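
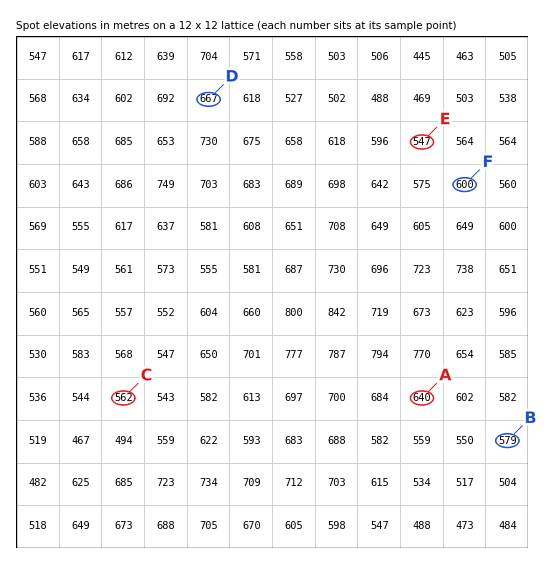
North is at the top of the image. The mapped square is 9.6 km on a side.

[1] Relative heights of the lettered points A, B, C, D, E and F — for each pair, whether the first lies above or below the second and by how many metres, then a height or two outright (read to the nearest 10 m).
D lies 120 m above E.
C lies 110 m below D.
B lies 90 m below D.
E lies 90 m below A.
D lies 70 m above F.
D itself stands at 670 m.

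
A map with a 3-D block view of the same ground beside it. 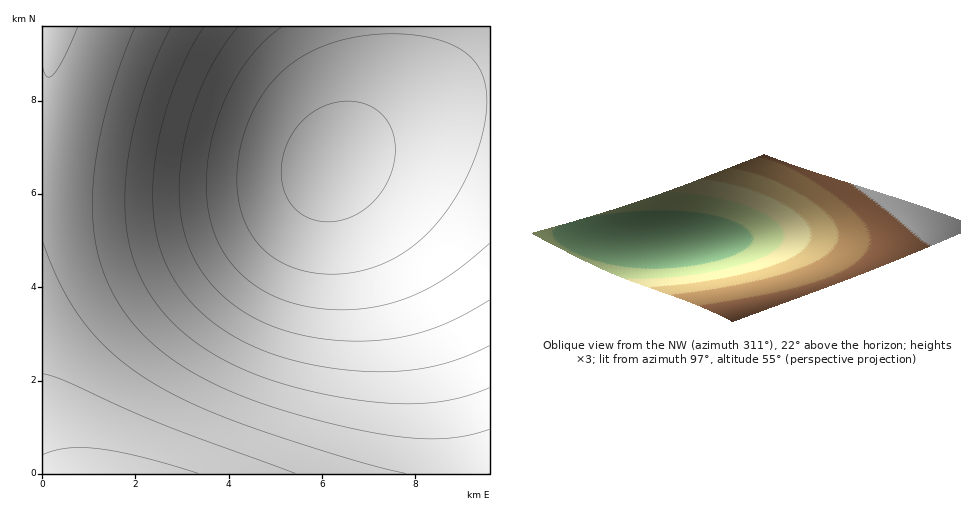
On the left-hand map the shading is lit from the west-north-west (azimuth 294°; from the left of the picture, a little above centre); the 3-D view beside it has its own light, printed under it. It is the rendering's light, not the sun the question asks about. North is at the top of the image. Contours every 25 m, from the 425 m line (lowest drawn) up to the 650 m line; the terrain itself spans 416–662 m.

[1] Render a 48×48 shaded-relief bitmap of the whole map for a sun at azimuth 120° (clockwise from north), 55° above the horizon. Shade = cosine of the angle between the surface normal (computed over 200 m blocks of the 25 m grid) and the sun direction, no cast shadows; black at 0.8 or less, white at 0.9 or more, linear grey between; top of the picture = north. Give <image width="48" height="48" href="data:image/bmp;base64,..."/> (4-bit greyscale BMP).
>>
<image width="48" height="48" href="data:image/bmp;base64,Qk32BAAAAAAAAHYAAAAoAAAAMAAAADAAAAABAAQAAAAAAIAEAAATCwAAEwsAABAAAAAAAAAAAAAAABEREQAiIiIAMzMzAERERABVVVUAZmZmAHd3dwCIiIgAmZmZAKqqqgC7u7sAzMzMAN3d3QDu7u4A////ACIiIiIiIiIiIiIiIiIiIiIiIiIiIiIRESIiIiIiIiIiIiIiIiIiIiIiIiIiIiIRESIiIiIiIiIiIiIiIiIiIiIiIiIiIiERESIiIiIiIiIiIiIiIiIiIiIiIiIiIRERESIiIiIiIiIiIiIiIiIiIiIiIiIiERERESIiIiIiIiIiIiIiIiIiIiIiIiIRERERESIiIiIzMiIiIiIiIiIiIiIiIhERERERESIiMzMzMzMyIiIiIiIiIiIiERERERERESIjMzMzMzMzMiIiIiIiIiIRERERERERESMzMzMzMzMzMyIiIiIiIiERERERERERETMzMzMzMzMzMzIiIiIiIhERERERERERETMzMzMzMzMzMzMiIiIiIhERERERERERETMzMzMzMzMzMzMyIiIiIRERERERERERETMzMzMzMzMzMzMyIiIiIRERERERERERETMzM0REREMzMzMzIiIiIRERERERERERETMzRERERERDMzMzMiIiIhERERERERERETM0REREREREQzMzMiIiIhERERERERERETNERERERERERDMzMyIiIhERERERERERETNEREREREREREMzMyIiIhERERERERERETREREREREREREQzMzIiIiEREREREREREUREREVVVVRERERDMzIiIiEREREREREREURERFVVVVVVREREMzMiIiIREREREREREURERVVVVVVVVEREMzMyIiIREREREREREUREVVVVVVVVVUREQzMyIiIhEREREREREUREVVVVVVVVVVVERDMzIiIhEREREREREURFVVVVVVVVVVVERDMzIiIiEREREREREURFVVVWZmZVVVVUREMzMiIiIREREREREURFVVVmZmZmVVVVREQzMyIiIhEREREREURFVVVmZmZmZlVVVEQzMyIiIhEREREREURFVVZmZmZmZmVVVERDMzIiIiEREREREURFVVZmZmZmZmVVVURDMzIiIiIREREREURFVVZmZmZmZmZVVUREMzMiIiIhEREREURFVWZmZmZmZmZlVUREMzMyIiIiIREREURFVWZmZmZmZmZlVVREQzMyIiIiIiISIkRFVWZmZmZmZmZmVVREQzMzIiIiIiIiIkRFVWZmZmZmZmZmVVVERDMzMiIiIiIiIkRFVVZmZmZ2ZmZmZVVERDMzMyIiIiIiIjRFVVZmZmd3dmZmZVVUREMzMyIiIiIiIjREVVZmZmd3dmZmZVVUREMzMzIiIiIiIjREVVZmZmd3d2ZmZlVVREQzMzMyIiIiIjNEVVZmZmd3d2ZmZlVVRERDMzMzIiIiIjNEVVZmZmd3d3ZmZlVVRERDMzMzMiIiIjNEVVVmZmZ3d3ZmZmVVVEREMzMzMzMiIjNERVVmZmZ3d3ZmZmVVVEREQzMzMzMzMzNERVVmZmZnd3ZmZmVVVURERDMzMzMzMzM0RVVWZmZmd3ZmZmZVVVREREMzMzMzMzM0RFVWZmZmZmZmZmZVVVREREQzMzMzMzM0RFVVZmZmZmZmZmZVVVVEREREMzMzMw=="/>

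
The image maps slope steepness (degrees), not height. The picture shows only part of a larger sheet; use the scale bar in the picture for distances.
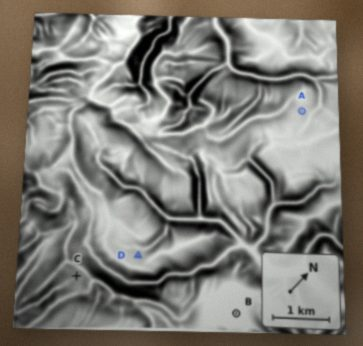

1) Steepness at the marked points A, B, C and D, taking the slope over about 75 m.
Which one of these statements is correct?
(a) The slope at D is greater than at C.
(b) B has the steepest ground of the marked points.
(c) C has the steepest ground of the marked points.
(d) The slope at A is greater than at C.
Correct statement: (c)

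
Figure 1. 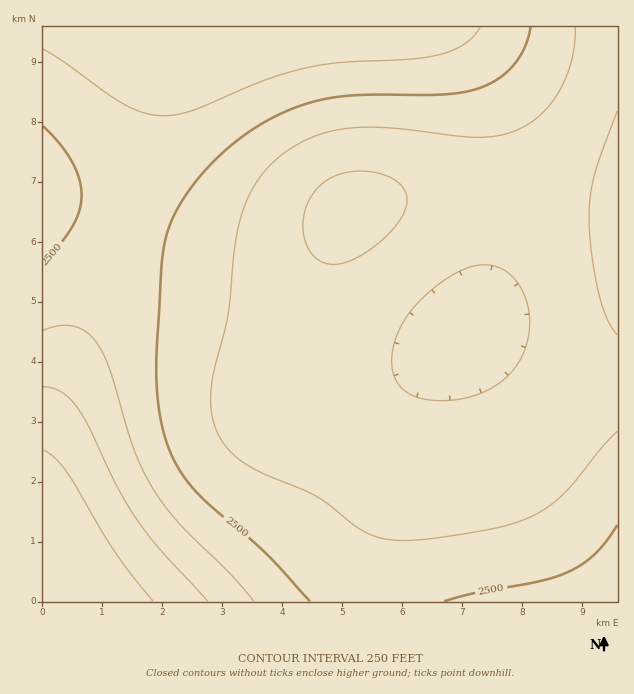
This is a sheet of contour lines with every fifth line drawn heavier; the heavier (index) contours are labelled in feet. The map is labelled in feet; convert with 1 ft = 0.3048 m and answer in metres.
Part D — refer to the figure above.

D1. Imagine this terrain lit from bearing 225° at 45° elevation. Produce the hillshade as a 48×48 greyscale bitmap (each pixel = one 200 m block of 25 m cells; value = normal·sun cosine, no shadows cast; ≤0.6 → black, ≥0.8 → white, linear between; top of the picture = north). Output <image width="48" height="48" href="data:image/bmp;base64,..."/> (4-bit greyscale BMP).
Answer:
<image width="48" height="48" href="data:image/bmp;base64,Qk32BAAAAAAAAHYAAAAoAAAAMAAAADAAAAABAAQAAAAAAIAEAAATCwAAEwsAABAAAAAAAAAAAAAAABEREQAiIiIAMzMzAERERABVVVUAZmZmAHd3dwCIiIgAmZmZAKqqqgC7u7sAzMzMAN3d3QDu7u4A////AFZ4mrzN7u7u7u3dzLuqqqqqqru7u6qpmGeJq8zd7u/+7u3cy7uqqqqqqru7uqqZmHiau83e7//+7t3cy7qqqqqqqqqqqqmZiIiavN3u///+7t3Mu6qqqqqqqqqqqpmYiImrzd7v///u7dzLu6qqmZmqqqqqqZmYh5q83e7////u3czLuqqpmZmZqqqqmZmId6q83u////7u3cy7qqqZmZmZmZmZmZiId6vN3v////7t3Mu6qpmZmZmZmZmZmYiId7vN7v///+7dzLuqqZmZmZmZmZmZmIiHd7zd7v///+3cy7qqmZmZmZmZmZmZiIiHd7ze7////u3Mu6qpmZmZiIiIiIiIiIiHd8ze7v//7t3LuqqZmYiIiIiIiIiIiIiId8ze7u7u7dy7qqmZiIiIiIiIiIiIiIiIiMze7u7u3cy6qpmYiIiIiIiHeIiIiIiIiMzd7u7t3Mu6qZmIiIiIh3d3d3eIiIiIiMzd3u3dzLuqmZiIiIiId3d3d3eIiIiImczd3d3dzLqqmZiIiIiHd3d3d3eIiImZmczN3d3My7qpmZiIiIh3d3d3d3eIiJmZmrzM3dzMu6qpmZiIiIh3d3d3d3iIiZmZqrvMzMzLu6qZmZiIiIh3d3d3d3iImZmqqru8zMy7uqqZmZmYiIh3d3d3d4iJmZqqq7u7vLu7uqqZmZmZiIiHd3d3eIiZmaqqu6q7u7u7qqqpmZmZmIiId3d3iImZqqqru6qru7u6qqqqqpmZmYiIh3eIiJmaqqq7u5qqq7qqqqqqqqqqmZiIiIiIiZmqqru7u5mqqqqqqqqqqqqqqZmIiIiImZqqqru7u5mZqqqqqqqqqqqqqpmYiIiImZqqq7u7u4iZmaqqqqqqqqqqqpmYiIiJmZqqq7u7u4iJmZmaqqqqqqqqqpmYiIiJmZqqqru7u4iImZmZmqqqqqqqqpmYiIiImZqqqqu7u3eIiImZmaqqqqqqqpmIiIiIiZmaqqqru3d3iIiJmZqqqqqqqZiIiIiIiJmZqqqqu2d3d4iImZmqqqqqmYiId3d3iImZmaqqqmZnd3iIiZmZqqmZmIh3d3d3d4iJmZqqqmZmZ3d4iImZmZmYiHd2ZmZmd3iIiZmaqlVmZmd3eIiJmYiId3ZmVVVWZnd4iJmZqlVVZmZnd4iIiIh3dmVVRERVVmZ3iImZqkVVVWZmd3d3d3d2ZVREREREVVZneIiZmkRFVVZmZ3d3d3ZmVUQzMzM0RVZneIiZmUREVVVmZmd3dmZVVEMzMzMzRFVneIiZmUREVVVWZmZmZmVVRDMyIiMzRFVneImZmUREVVVVZmZmZlVURDMiIiMzRFZneImZmkREVVVVZmZmZlVUQzMiIjM0RVZ3iJmaqkRVVVVVZmZmZlVURDMzMzM0RWZ4iZmqqlVVVVVWZmZmZlVVRDMzMzREVmeImaqqqlVVVVZmZmZmZmVVVERERERVZniJmqqqqlVWZmZmZmZ2ZmZlVVRERVVmd4iaqru7u2ZmZmZmZnd3ZmZmVVVVVVZneImqq7u7uw=="/>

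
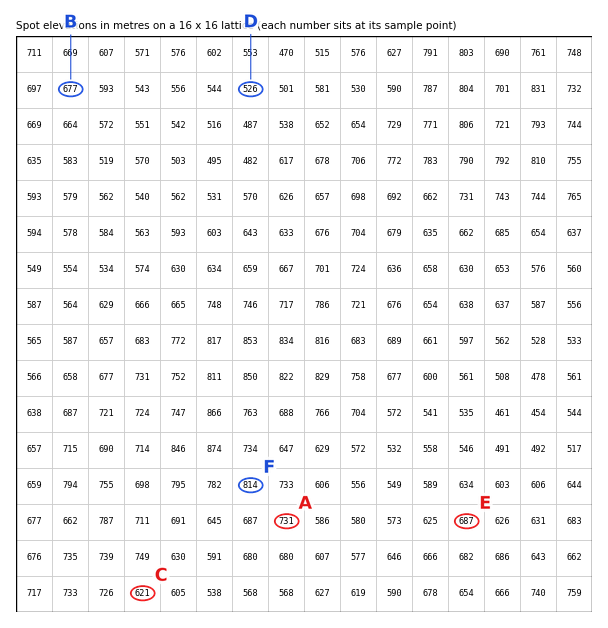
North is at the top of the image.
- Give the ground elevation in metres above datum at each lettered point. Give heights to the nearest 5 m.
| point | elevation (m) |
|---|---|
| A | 730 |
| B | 675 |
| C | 620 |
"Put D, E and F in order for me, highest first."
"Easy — F E D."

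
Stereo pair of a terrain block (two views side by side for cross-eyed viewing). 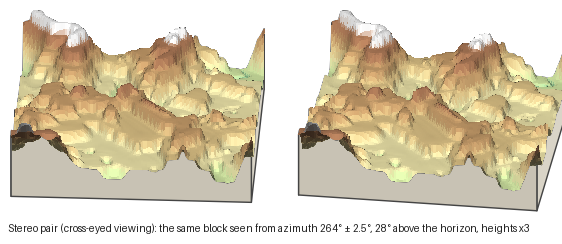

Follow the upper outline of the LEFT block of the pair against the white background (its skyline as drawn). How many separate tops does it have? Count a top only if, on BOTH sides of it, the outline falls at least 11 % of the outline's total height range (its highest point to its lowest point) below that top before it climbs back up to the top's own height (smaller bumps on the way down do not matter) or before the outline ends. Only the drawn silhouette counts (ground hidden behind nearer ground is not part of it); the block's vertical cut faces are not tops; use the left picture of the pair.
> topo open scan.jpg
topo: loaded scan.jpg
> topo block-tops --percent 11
2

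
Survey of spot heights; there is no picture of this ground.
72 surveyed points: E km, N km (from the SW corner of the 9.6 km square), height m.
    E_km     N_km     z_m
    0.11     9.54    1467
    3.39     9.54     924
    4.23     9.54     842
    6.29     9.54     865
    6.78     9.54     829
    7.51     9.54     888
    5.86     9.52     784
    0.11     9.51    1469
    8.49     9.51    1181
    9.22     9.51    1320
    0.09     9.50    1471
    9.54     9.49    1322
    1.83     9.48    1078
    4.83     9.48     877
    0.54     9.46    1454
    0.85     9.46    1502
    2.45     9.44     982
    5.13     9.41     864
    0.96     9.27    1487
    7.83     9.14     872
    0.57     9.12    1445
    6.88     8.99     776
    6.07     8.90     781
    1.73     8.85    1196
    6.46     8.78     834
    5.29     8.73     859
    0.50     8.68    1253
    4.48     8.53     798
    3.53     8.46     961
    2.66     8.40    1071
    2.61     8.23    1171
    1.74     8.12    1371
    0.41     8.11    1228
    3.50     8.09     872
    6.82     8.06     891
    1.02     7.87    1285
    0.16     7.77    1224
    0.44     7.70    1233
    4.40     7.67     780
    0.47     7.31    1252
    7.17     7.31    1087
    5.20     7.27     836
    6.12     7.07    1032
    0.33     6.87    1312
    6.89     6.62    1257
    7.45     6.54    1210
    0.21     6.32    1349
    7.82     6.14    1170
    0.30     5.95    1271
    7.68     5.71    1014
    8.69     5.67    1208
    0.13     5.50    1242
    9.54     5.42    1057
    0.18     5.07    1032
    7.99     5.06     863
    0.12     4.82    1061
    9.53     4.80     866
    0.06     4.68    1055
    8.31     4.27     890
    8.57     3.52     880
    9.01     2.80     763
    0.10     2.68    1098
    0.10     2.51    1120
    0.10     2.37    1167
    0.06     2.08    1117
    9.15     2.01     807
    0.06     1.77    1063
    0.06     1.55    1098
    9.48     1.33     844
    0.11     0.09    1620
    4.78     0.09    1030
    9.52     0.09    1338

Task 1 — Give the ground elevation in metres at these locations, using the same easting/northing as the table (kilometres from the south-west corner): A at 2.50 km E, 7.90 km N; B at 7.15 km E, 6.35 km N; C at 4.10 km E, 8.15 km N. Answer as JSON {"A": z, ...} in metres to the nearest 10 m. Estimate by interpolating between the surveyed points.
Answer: {"A": 1260, "B": 1190, "C": 720}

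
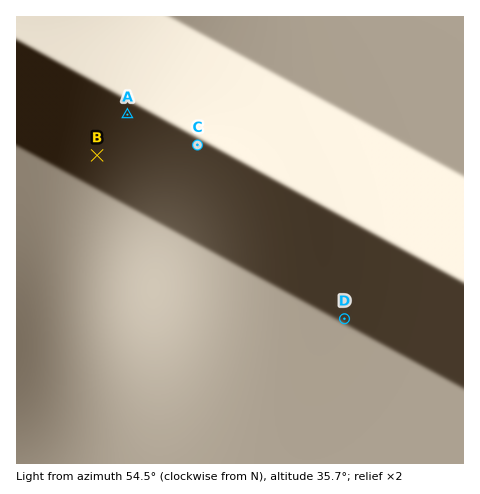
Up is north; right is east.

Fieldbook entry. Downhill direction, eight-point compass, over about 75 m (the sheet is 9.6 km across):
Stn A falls SW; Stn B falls SW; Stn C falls SW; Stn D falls SW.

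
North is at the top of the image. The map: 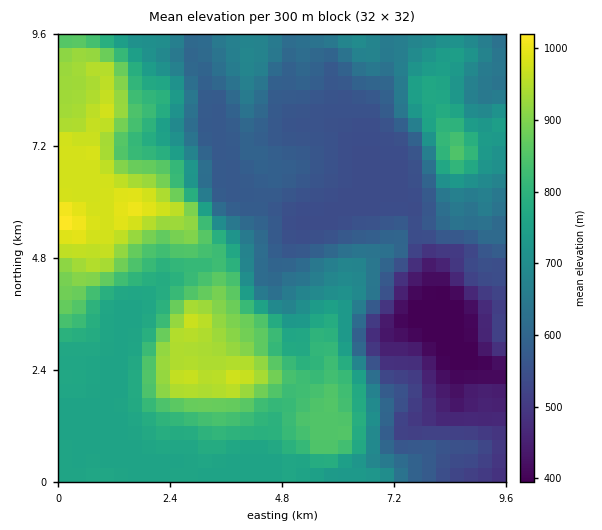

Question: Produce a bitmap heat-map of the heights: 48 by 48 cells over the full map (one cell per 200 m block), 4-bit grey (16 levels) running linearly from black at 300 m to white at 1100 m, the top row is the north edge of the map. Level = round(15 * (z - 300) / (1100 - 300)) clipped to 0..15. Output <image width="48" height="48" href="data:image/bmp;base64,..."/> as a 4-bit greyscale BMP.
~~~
<image width="48" height="48" href="data:image/bmp;base64,Qk32BAAAAAAAAHYAAAAoAAAAMAAAADAAAAABAAQAAAAAAIAEAAATCwAAEwsAABAAAAAAAAAAAAAAABEREQAiIiIAMzMzAERERABVVVUAZmZmAHd3dwCIiIgAmZmZAKqqqgC7u7sAzMzMAN3d3QDu7u4A////AJmZmZmZmZmZmZmZmZmZiIiIh3ZVVUREQ5mZmZmZmZmZmZmZmZiImIiHd2ZVVURERJmZmZmZmZmZmZmZmZmZqZiHdmZVVVRERJmZmZmZmZmZmZmZmZmqqqmYdlVVVVVURJmZmZmZmZmZmZmZmZqqqqqYZURVVVVERJmZmZmZmZmZqqmZmaqqqqqYZURERERERJmZmZmZmZqqqqqqmaqqqqqYdURDMzMzM5mZmZmZqqqqqqqqmaqqqqqYdURDMzMzM5mZmZmaq7u7u7u6qqqqqqmYZVRDMyMzM5mZmZmau8zMzMy7qqqqqqmXZVVDMyIzM5mZmZmavM3czN3Mu6qqqqmXVURDMiIzM5mZmZmavM3MzN3cy6qqqqmGVERDIiIiIpmZmZmavMzMzMzMu6qZqph1QzQzIiIiIpmZmZmavMzMzMzLqpmZqphkMzMyIiIiM5mZmZmZvMzMzMu7qZmZqZdUMzMiIiIiNJmZmZmZq8zMzMu7qpmZqYdTMiIiIiIjRKqZmZmZm8zMzLu7qZiZmYdUMiIiIiIjRKqpmZmZmrzcy7u6qYiJmYdkMyIiIiIjRLupmZmZmbzMy7uph3eImYhlQyIiIiIjRLuqmZmZmau7u7qYdnd4iIh2VDIiIiIzRLu6qZmZmZqqu7mHZmd3d4h3ZTIiIiM0RLu7uqmZmZmqq7l2ZmZnd3d3ZUMiIjRERbvMy7qpmZmqqql2ZmZnd3d2ZUMyIzRVVczMzLuqmaqqqqh2ZVZmd3d3ZlQzM0RFVczMzMu6qqqqqph2ZVVVZmd2ZmVDNERFVd3d3cu7qru7qph2ZVVVVVZmZmVERERVZt3d3dzLu7u7qYdmZVVVVVVVVmVFVVVmZt3d3d3cy8y6mHZmVVVVVVVVVVVVVmZmZu3d3d3dzMy6hmZVVVVVVVVVVVVVVnZnZt3d3d3d3cy5dVVVVVVVVVVVVVVVVnZndt3d3d3d3LqXZVVVVVVVVVVVVVVVZ3d3dt3d3d3My6mGVVVVVVVVVVVVVVVVZ3d3d93d3czMu6mGVVVVVVVVVVVVVVVVeIiId93d3Mu7u6mGVVVVVVVVVVVVVVVWeZmYiN3d3Lqqqph2VVVmVVVVVVVVVVVWiqqYiN3d3KqpmYh2VVVmVVVVVVVVVVVWiqqYiN3dzLqZmIdlVVVlVVVVVVVVVVVnmqqYiMzMzLqpmIdlVVVlVVVVVVVVVVVomqmYiMzM3LuqmHdlVVZmVVVVVVVVVVZ4mZmIiMzM3cuqmYdlVVZmVVVVVVVVVWeJmZh3iMzMzcuqqYdlVVZ2VVVVVVVVVmeJmYh3d8zMzMupmYdlVWZ2VVVVVVVVVmiZmYd2Z8zMzMqZmYdlVmd3ZVVVVVVVVmiZmYd3ZszMzLqZiIdlZmd3ZVVlVVZmZmiJiId3ZszMzLqYh3ZmZnd3dlZmVVZnZneIiIh3dszMy6mId3ZmZnd3dmZmVWd3d3eIiIiHdru7qpiId3ZmZ3d3dmZmZnd3d3d4iIiHdqqqmYiIiHZmZ3d3dmZmZ3d3d3d3eId3Zg=="/>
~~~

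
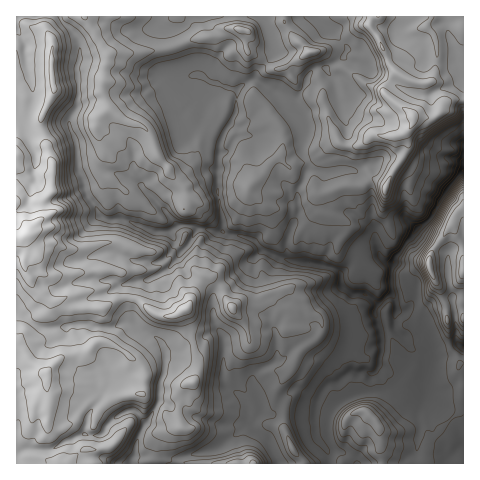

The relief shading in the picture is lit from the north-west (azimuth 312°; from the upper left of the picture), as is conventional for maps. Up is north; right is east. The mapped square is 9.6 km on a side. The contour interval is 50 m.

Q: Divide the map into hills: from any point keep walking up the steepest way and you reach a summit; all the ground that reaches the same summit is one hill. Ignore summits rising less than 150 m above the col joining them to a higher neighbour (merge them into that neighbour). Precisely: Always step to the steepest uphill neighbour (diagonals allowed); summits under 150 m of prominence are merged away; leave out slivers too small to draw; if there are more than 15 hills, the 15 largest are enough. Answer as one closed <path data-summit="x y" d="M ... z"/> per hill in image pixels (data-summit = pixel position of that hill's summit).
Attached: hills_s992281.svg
<path data-summit="28 234" d="M316 16l-300 1 1 447 159 0 5-7 33-7 7-4 27-22 2 0 19 20 10 20 51-1-2-12-12-14-1-26 3-13 9-13 10-4 13-9 24 1 4-4 3-15-1-24 14-4 2-22-5-10-13 10-15-10-12 0-9-8 0-10-9-8-45-9-1-18 11-27-1-22 11-23 0-8-6-10 1-22-3-7 1-10-7-13 9-9 6-15 5-5 13-2 14-9 6-9-1-4-13-15-9-5z"/><path data-summit="413 117" d="M463 16l-146 1 2 4 14 10 13 15 1 4-6 9-14 9-13 2-5 5-6 15-9 9 7 13-1 10 3 7-1 22 6 10 0 8-11 23 1 22-11 27 1 18 45 9 7 5 2 13 2 3 7 5 12 0 15 10 14-11-2-19 5-17 20-27 15-12 16-29 18-18z"/><path data-summit="369 414" d="M395 326l-15 4 1 24-2 13-5 6-24-1-13 9-10 4-9 13-3 13 1 26 12 14 2 13 117 0 2-5 15-13-7-20-15-16-19-14 0-39-15-13z"/><path data-summit="430 266" d="M463 171l-17 18-16 29-15 12-20 27-5 17 2 20 4 10-2 17 1 8 9 8 10 14 8 4 2 6-2 20 1 15 19 14 15 16 6 17z"/><path data-summit="253 463" d="M250 424l-6 3-23 19-7 4-33 7-3 2-1 4 101 1 0-3-9-17z"/>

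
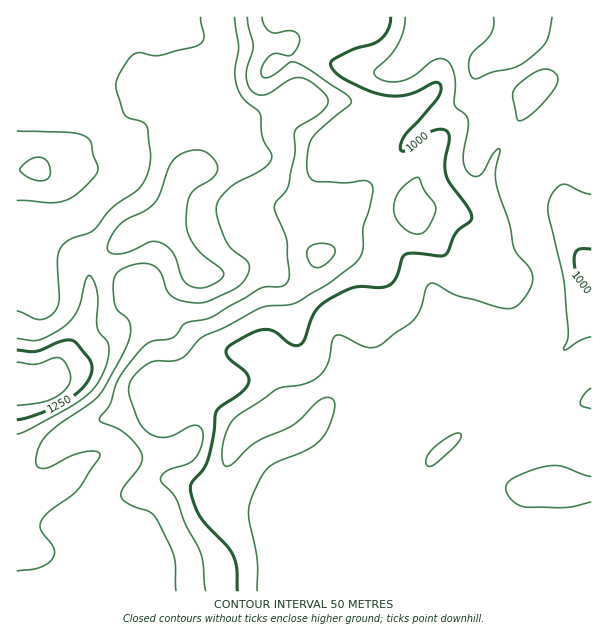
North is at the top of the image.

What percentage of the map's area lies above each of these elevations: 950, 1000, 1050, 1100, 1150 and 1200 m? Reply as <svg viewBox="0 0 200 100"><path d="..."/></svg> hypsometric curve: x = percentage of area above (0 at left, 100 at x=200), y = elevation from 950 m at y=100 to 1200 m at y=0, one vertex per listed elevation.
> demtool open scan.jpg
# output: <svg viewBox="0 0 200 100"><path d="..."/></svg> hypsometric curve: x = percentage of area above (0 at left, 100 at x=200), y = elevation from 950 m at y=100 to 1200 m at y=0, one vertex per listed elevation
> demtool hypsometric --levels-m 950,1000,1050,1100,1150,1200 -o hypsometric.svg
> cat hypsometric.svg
<svg viewBox="0 0 200 100"><path d="M133 100l-27-20-22-20-15-20-36-20-24-20"/></svg>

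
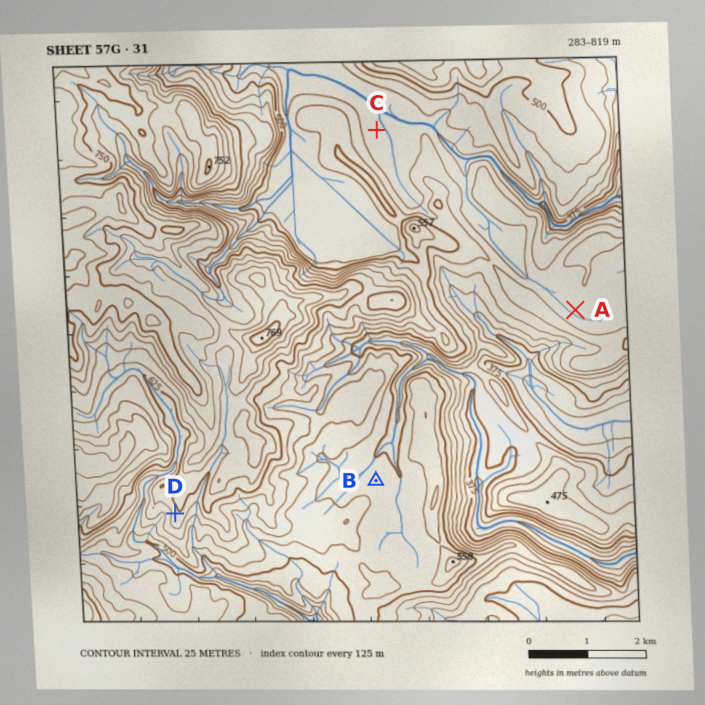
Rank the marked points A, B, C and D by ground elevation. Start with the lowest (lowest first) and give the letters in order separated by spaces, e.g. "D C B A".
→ C A B D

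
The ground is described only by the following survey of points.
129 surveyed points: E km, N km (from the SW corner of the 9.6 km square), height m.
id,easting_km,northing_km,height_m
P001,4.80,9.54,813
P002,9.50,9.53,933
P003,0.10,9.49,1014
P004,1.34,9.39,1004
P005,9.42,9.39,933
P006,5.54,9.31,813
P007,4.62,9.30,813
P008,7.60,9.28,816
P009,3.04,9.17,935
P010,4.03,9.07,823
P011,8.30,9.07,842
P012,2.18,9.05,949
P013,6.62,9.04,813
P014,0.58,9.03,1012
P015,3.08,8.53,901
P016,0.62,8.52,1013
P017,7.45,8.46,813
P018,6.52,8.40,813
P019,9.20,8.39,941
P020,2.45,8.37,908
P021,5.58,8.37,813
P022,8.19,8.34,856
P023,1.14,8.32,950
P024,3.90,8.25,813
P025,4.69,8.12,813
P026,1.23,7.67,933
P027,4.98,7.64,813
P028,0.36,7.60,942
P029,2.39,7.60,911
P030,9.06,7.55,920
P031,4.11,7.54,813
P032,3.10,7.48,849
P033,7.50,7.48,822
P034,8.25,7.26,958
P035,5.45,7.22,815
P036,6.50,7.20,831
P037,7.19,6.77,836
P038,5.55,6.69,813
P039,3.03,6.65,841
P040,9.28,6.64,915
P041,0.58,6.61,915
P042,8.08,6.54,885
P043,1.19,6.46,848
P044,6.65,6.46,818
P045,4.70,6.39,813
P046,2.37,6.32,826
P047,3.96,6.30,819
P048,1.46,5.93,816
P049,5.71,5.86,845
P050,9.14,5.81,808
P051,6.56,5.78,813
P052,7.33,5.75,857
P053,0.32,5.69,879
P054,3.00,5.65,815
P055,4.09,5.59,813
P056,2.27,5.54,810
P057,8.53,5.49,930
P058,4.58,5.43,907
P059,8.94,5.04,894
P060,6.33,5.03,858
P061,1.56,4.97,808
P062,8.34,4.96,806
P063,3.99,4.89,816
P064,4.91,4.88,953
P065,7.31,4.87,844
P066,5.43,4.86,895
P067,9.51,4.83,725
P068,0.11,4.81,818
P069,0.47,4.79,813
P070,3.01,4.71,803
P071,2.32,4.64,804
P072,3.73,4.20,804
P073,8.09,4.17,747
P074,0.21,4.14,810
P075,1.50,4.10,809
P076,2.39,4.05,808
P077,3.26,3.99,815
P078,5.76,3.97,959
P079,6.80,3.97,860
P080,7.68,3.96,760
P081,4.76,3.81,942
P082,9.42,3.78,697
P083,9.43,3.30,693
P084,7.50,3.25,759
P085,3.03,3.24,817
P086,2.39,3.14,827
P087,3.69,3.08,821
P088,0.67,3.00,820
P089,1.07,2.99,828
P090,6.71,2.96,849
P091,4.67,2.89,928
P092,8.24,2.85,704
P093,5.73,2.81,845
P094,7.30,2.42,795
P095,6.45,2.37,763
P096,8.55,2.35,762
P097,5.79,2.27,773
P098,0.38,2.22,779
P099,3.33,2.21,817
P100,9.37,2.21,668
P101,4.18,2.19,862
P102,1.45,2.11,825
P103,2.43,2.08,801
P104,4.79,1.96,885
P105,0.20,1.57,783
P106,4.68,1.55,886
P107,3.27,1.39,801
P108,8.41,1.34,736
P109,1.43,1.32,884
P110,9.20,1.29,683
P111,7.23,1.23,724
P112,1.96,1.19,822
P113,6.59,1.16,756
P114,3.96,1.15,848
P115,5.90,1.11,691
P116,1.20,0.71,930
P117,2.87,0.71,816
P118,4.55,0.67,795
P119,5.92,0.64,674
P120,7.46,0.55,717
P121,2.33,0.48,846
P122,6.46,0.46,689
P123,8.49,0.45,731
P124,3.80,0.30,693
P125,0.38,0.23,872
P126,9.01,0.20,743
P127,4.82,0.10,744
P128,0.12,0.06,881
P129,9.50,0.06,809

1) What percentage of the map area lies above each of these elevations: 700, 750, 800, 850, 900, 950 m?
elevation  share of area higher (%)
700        96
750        87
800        77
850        31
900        18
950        6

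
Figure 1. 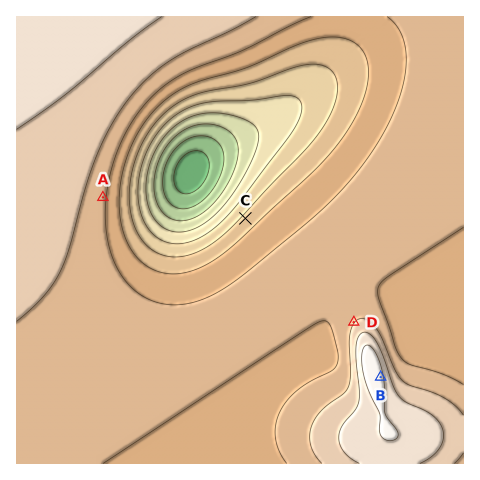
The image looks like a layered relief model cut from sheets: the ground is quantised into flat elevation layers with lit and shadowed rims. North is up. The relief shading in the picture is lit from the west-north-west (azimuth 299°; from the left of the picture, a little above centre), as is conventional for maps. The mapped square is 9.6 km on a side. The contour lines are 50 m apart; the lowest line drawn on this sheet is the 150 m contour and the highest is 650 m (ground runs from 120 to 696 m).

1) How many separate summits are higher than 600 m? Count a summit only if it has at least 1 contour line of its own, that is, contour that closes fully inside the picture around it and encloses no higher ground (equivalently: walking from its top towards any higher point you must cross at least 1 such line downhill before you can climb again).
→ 1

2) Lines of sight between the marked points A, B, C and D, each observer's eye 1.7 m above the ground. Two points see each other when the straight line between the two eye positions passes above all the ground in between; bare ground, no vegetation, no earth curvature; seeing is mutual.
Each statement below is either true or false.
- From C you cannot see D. true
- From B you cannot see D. true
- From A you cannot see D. false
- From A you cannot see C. false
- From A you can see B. false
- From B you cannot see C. true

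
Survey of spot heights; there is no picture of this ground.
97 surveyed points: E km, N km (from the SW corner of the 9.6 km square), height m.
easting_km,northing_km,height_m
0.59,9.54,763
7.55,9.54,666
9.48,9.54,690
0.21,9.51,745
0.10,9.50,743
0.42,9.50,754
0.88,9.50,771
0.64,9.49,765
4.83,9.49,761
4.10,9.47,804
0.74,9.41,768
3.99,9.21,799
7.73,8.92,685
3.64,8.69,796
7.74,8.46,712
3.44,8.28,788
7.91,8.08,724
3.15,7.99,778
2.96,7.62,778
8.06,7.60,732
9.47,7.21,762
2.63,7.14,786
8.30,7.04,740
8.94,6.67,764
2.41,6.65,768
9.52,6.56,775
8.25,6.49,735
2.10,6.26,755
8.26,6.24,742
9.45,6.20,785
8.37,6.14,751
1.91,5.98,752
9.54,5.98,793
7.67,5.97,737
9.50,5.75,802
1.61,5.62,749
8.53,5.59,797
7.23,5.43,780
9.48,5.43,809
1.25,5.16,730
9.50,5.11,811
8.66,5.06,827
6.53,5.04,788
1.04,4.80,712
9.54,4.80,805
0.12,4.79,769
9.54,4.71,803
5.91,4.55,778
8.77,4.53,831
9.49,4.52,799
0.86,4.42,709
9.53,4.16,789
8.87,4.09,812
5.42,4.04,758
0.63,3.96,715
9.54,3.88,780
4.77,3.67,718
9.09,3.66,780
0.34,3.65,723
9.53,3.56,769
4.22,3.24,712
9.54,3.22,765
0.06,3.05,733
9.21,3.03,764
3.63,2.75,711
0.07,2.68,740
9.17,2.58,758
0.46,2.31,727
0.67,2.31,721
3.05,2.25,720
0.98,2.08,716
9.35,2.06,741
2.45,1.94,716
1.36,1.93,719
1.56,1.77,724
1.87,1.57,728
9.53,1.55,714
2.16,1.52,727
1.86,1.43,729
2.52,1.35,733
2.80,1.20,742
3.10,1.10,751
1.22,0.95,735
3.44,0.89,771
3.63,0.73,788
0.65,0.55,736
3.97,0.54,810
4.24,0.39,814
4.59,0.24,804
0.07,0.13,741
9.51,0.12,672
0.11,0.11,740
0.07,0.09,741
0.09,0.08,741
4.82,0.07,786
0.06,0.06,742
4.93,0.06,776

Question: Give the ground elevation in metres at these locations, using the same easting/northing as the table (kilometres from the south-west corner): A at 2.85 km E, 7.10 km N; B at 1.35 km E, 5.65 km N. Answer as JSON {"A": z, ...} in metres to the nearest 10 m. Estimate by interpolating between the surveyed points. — {"A": 780, "B": 760}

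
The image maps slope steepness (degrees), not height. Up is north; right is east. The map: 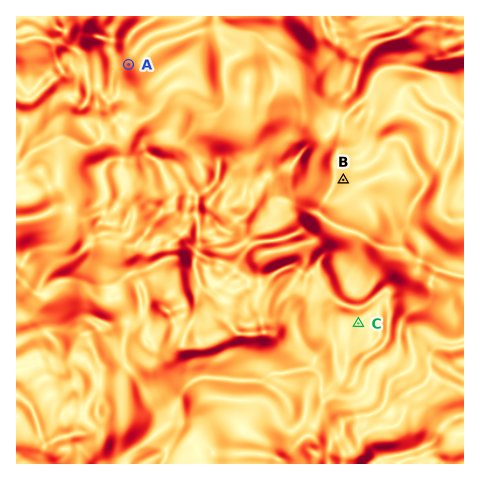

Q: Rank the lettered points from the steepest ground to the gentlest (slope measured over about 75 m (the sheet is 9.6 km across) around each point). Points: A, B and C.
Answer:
A B C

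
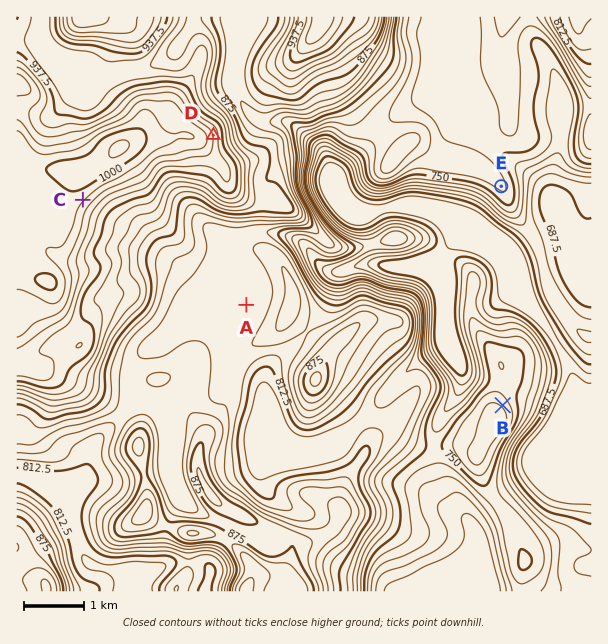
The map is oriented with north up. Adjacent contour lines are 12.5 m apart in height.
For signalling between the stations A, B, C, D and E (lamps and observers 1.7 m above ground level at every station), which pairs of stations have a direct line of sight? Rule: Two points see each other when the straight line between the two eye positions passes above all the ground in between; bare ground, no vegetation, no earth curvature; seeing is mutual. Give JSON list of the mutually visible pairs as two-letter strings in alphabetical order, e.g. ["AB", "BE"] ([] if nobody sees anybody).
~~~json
["AC", "BD", "BE", "DE"]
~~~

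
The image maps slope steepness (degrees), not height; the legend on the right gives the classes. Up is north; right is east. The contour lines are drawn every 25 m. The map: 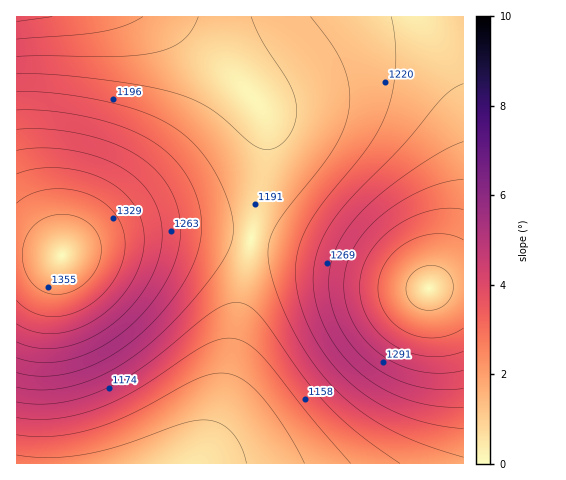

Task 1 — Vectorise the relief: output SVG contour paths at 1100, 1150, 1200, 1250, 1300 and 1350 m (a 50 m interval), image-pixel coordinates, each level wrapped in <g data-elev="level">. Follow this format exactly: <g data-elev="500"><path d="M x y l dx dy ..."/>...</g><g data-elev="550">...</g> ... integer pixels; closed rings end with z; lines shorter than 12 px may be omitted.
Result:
<g data-elev="1100"><path d="M17 455l33 3 38-4 36-9 59-22 23-3 14 3 11 9 10 14 5 17"/><path d="M52 17l-35 5"/></g><g data-elev="1150"><path d="M17 418l18 1 20 0 21-4 21-6 40-19 69-45 15-6 13-1 14 6 15 13 50 63 38 43"/><path d="M198 17l-6 13-9 10-11 7-17 5-38 4-100 0"/></g><g data-elev="1200"><path d="M17 387l28 3 29-4 30-12 30-18 36-31 37-42 21-31 4-11 1-12-1-13-4-14-15-33-18-24-23-19-28-14-38-10-49-9-40-1"/><path d="M311 17l21 27 11 20 6 21 0 23-5 19-10 21-14 20-36 46-13 21-3 11 0 12 8 33 13 31 16 29 19 26 22 22 23 18 27 16 30 12 37 12"/></g><g data-elev="1250"><path d="M17 358l24 5 27-3 27-10 26-16 24-23 20-27 12-27 4-27-3-22-9-21-15-18-18-15-25-11-30-9-34-5-30 0"/><path d="M463 84l-10 5-11 9-39 47-47 48-17 20-11 16-8 16-5 17-2 17 3 25 10 25 14 24 20 20 22 15 25 12 28 6 28 1"/></g><g data-elev="1300"><path d="M17 324l18 8 20 2 21-5 21-10 19-17 15-19 10-21 3-23-2-18-8-17-12-13-17-11-21-8-24-4-24 1-19 5"/><path d="M463 179l-21 4-22 8-22 12-20 15-15 16-11 17-6 18-2 17 2 20 8 19 12 16 16 14 18 11 20 5 22 2 21-3"/></g><g data-elev="1350"><path d="M53 294l15-1 14-7 12-12 6-15 1-14-4-13-10-10-13-6-17-1-15 5-12 10-6 14-1 18 5 16 11 11z"/><path d="M463 240l-12-5-14-1-16 2-14 6-12 9-10 12-5 13-2 12 2 13 6 13 9 11 12 8 14 4 16 1 14-3 12-7"/></g>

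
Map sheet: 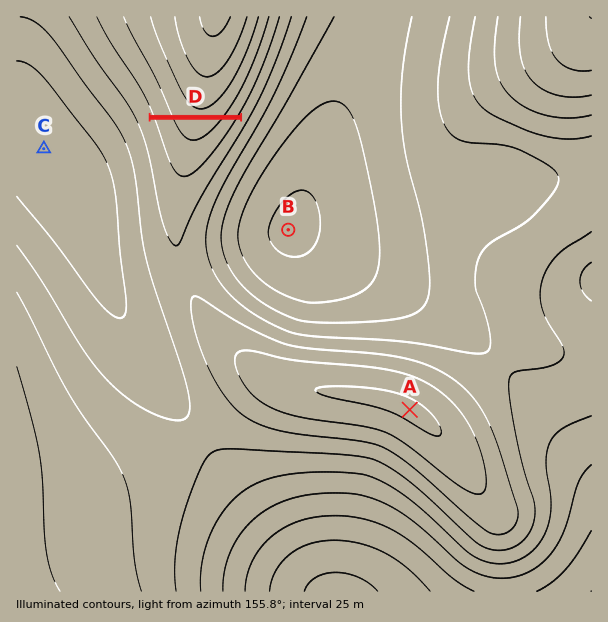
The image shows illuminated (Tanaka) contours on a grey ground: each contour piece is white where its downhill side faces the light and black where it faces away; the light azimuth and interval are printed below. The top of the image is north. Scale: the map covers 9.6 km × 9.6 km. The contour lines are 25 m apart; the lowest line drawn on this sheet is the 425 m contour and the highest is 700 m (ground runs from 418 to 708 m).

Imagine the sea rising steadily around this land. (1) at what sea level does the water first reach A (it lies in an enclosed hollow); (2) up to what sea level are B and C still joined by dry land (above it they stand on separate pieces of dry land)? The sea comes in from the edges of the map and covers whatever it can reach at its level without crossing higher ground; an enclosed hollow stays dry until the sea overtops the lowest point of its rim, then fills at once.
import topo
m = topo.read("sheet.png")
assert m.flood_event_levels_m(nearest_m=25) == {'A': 550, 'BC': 575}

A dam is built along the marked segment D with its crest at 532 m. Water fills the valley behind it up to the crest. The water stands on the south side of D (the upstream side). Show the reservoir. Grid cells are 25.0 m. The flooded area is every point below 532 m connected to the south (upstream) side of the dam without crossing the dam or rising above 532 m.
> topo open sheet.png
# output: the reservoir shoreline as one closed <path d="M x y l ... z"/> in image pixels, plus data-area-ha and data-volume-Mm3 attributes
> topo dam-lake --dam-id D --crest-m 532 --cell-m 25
<path d="M239 120l-88 0 9 27 0 5 3 6 3 13 3 5 0 3 8 9 3 2 6-2 12-9 25-33 17-26-1 0z" data-area-ha="103" data-volume-Mm3="18.68"/>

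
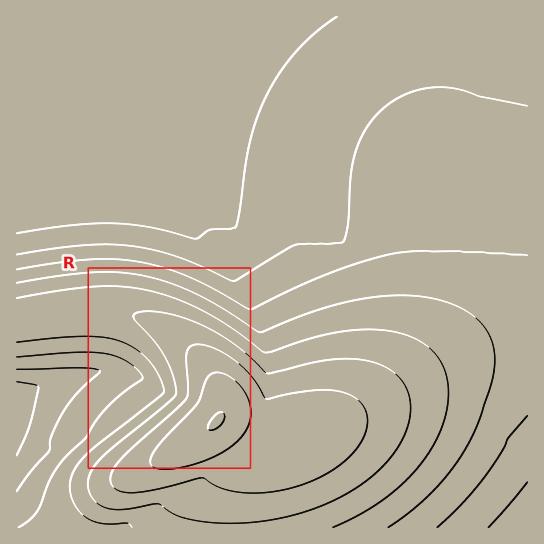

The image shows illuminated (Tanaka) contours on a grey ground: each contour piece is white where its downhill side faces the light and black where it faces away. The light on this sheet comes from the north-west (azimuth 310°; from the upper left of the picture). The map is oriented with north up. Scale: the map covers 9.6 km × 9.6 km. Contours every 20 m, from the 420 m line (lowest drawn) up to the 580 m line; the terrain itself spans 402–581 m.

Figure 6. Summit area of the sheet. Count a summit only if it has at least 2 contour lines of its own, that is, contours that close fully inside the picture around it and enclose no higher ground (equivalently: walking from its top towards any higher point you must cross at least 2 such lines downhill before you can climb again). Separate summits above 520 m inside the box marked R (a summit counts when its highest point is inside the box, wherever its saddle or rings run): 1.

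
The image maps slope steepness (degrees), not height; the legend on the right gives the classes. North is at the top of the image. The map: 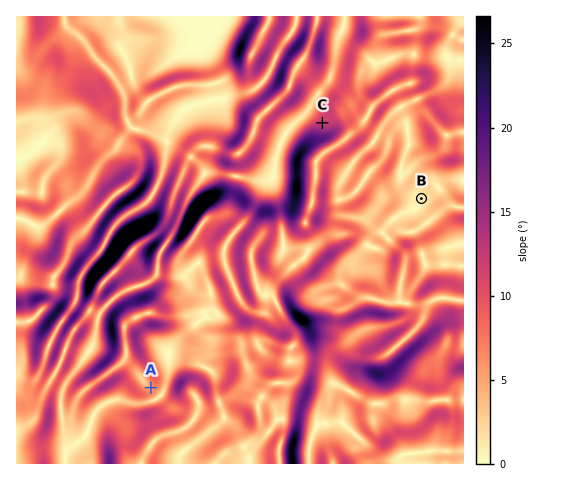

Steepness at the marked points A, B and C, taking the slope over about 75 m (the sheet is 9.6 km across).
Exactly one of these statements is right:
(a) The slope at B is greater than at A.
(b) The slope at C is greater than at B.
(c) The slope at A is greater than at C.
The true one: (b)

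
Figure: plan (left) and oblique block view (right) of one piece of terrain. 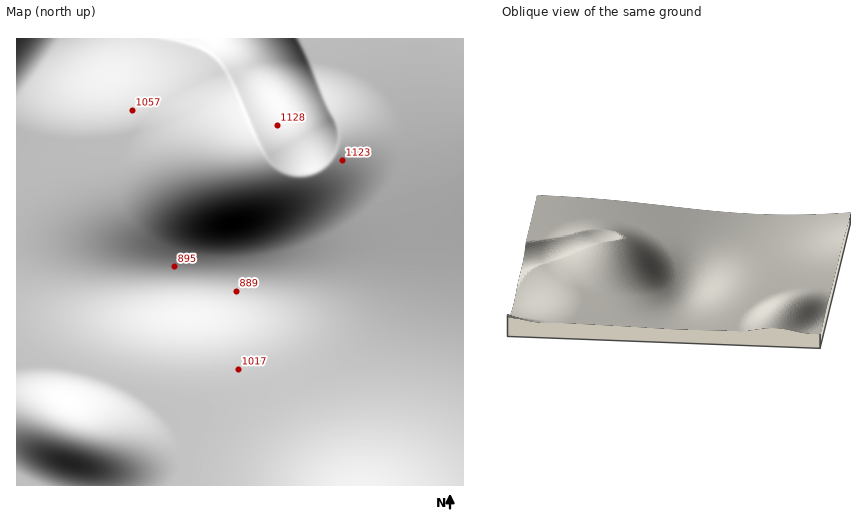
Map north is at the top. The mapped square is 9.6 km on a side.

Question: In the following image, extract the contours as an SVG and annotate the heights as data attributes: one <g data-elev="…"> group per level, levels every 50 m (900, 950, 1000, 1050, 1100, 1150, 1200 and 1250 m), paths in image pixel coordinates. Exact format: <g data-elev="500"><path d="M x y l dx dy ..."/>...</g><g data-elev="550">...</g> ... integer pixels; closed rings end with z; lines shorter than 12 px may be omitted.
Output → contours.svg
<g data-elev="900"><path d="M196 301l-18-3-15-7-7-9 0-4 2-5 8-6 13-5 15-2 16 0 18 2 14 5 10 6 5 7 0 5-3 4-13 8-21 4z"/><path d="M139 39l-13 4-11 1-11-1-10-4"/></g><g data-elev="950"><path d="M463 439l-19 6-25-1-30-9-28-14-13-10-10-12-7-15-14-40-8-9-10-8-20-4-75-3-40-6-20-7-14-8-8-10-3-10 2-7 3-6 15-11 23-8 24-3 32 1 46 4 49 11 19 2 19 0 45-6 22 0 24 6 21 11"/><path d="M252 39l-2 3-5 1-34-4-33 1-6 2-16 12-15 6-17 5-16 2-18-2-14-6-10-9-7-11"/></g><g data-elev="1000"><path d="M452 485l-24-5-87-30-29-12-13-9-11-11-8-14-14-33-6-8-8-7-22-10-75-15-36-12-16-9-11-9-7-10-3-12 2-8 3-7 13-13 22-12 25-7 22-1 76 5 40-2 36-8 49-21 32-5 16 0 16 3 15 5 14 7"/><path d="M279 39l13 23 3 13-1 7-3 4-5 4-7 1-12-2-11-6-8-7-12-15-9-7-12-5-13-2-7 1-15 13-15 9-26 10-30 6-15 0-14-2-20-8-14-12-4-9 2-16"/></g><g data-elev="1050"><path d="M380 485l-20-5-21-4-25-2-54-1-14-3-11-4-12-9-12-12-8-16-16-36-6-8-7-7-23-12-64-20-30-11-24-14-16-15"/><path d="M17 262l16-16 24-16 31-12 36-10 13 0 55 13 36 4 38 0 34-8 26-12 24-17 21-21 22-32 7-5 17 1 18 5 16 7 12 10"/><path d="M292 39l13 25 4 17-1 9-2 7-4 6-5 3-7 1-10-1-21-8-15-12-19-21-8-4-29 21-28 14-33 10-32 3-20-1-19-5-15-7-13-10-2-5 0-10 9-32"/></g><g data-elev="1100"><path d="M17 445l16 13 20 11 23 8 22 3 20-1 16-6 11-9 3-5 1-7-2-14-11-16-16-13-21-11-23-7-23-3-20 2-16 7"/><path d="M226 216l30 0 28-5 25-11 22-16 17-19 9-20 1-11-1-9-4-9-6-9-14-11-10-5-2 1-1 39-2 4-4 2-5-1-8-6-37-19-29-20-14 4-17 8-26 18-15 16-9 17-3 16 4 14 10 12 16 9 21 7z"/><path d="M17 64l10-25"/></g><g data-elev="1150"><path d="M83 466l13 1 12-2 9-3 7-5 4-7 0-8-3-8-6-8-9-8-11-7-12-5-14-4-14-1-12 1-10 3-7 5-5 7-1 8 3 8 7 9 9 8 12 7 14 5z"/><path d="M234 207l30-2 28-9 13-7 11-8 10-11 3-7-13 3-11-4-8-8-17-21-36-26-5-1-16 7-20 11-16 15-9 16-2 17 5 12 12 11 18 8z"/></g><g data-elev="1200"><path d="M82 453l14-1 9-5 2-8-6-11-12-8-16-5-16 0-9 5-3 5 0 4 7 10 13 9z"/><path d="M231 195l19 1 20-3 18-8 9-5 2-4-11-13-17-24-13-13-10-7-17 5-16 10-12 13-6 13 0 12 6 10 12 8z"/></g><g data-elev="1250"><path d="M248 182l19-3 10-4 3-3-14-26-8-9-6-4-11 4-11 7-7 8-3 9 1 8 6 7 10 5z"/></g>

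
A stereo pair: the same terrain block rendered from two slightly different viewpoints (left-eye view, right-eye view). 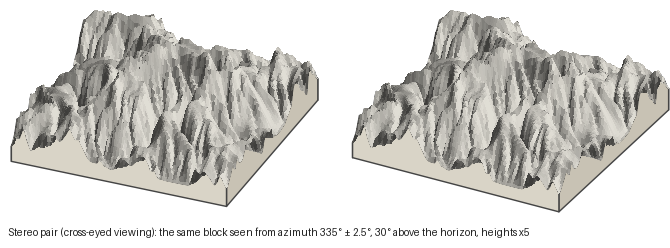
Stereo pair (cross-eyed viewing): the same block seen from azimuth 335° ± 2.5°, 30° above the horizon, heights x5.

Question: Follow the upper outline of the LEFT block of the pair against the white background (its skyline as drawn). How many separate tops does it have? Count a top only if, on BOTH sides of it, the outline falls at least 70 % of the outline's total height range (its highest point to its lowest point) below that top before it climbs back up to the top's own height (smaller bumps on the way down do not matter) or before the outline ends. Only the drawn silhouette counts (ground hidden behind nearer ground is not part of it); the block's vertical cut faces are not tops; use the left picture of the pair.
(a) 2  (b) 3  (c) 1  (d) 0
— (d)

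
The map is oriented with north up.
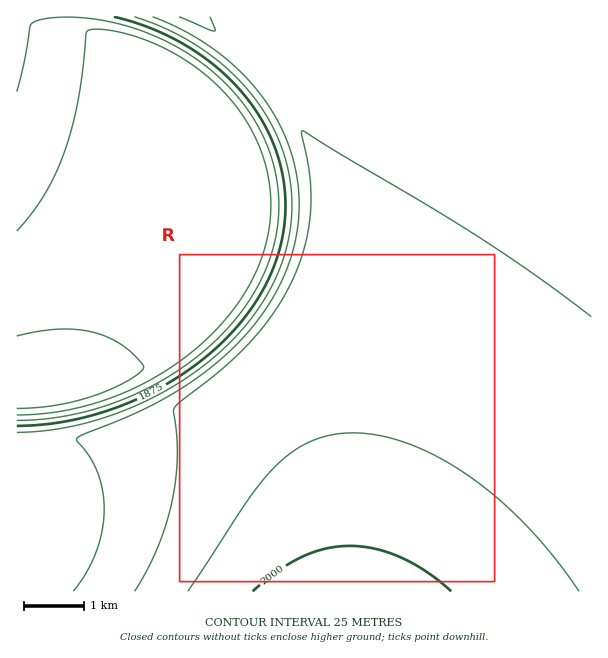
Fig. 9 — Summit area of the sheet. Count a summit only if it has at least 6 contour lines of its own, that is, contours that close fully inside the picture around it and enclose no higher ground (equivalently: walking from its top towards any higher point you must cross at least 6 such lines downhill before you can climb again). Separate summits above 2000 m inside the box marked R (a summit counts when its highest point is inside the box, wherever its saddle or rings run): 0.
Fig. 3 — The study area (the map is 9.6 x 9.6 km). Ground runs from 1785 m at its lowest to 2015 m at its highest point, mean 1920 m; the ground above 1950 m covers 39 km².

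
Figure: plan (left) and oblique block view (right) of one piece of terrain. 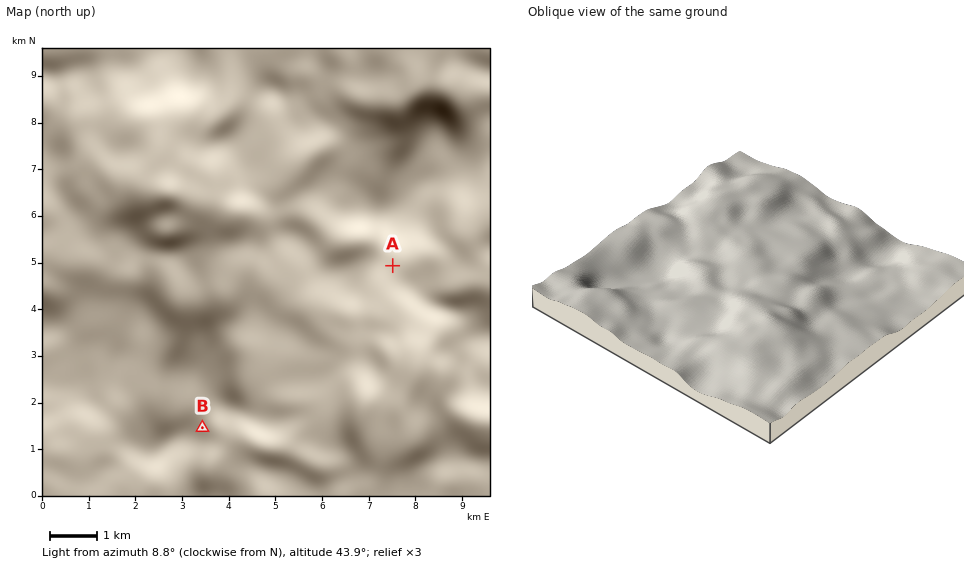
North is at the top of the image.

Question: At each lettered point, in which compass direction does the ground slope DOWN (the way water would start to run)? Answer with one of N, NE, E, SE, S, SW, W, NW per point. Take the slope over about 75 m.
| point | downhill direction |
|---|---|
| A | NW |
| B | W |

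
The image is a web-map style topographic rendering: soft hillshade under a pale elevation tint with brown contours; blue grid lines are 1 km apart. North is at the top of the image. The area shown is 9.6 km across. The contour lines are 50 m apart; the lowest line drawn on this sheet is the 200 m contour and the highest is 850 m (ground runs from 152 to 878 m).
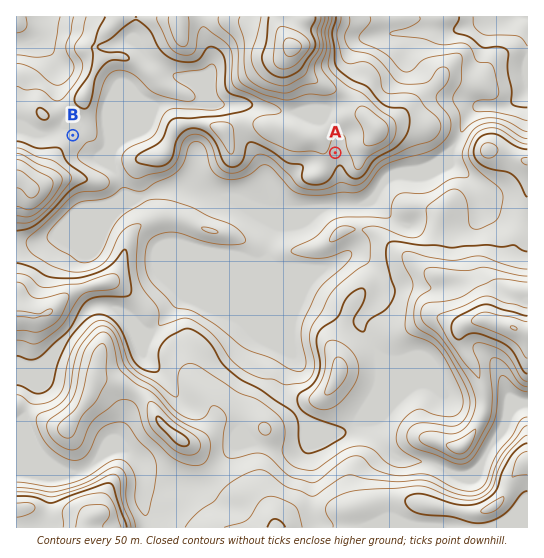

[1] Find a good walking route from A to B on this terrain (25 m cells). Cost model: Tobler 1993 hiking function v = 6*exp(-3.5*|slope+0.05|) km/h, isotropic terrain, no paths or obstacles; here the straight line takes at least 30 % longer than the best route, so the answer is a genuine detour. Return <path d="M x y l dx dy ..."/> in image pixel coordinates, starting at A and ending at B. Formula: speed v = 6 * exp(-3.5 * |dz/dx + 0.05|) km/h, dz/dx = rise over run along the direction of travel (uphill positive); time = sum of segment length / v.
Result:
<path d="M335 153l-16 0-2-2-28 0-30-14-12-12-13-7-63 0-2 1-15 15-8 4-56 0-5-3-12 0"/>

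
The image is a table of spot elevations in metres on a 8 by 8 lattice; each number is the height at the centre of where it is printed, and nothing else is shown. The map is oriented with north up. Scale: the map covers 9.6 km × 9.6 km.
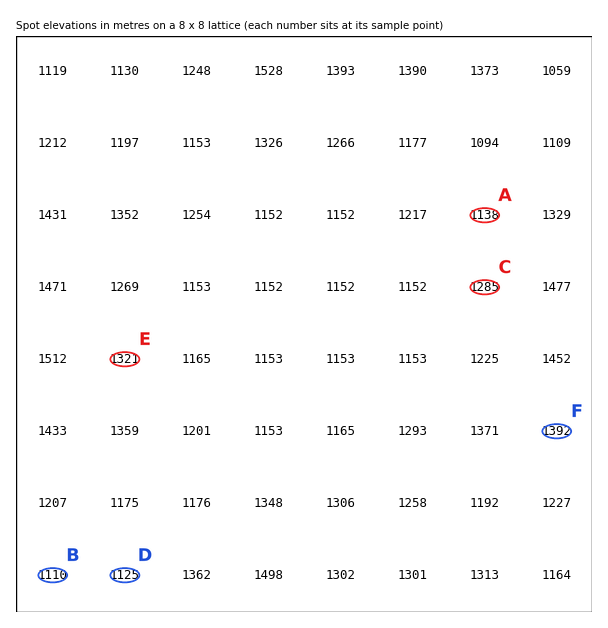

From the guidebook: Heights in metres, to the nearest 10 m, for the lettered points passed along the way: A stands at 1140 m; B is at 1110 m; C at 1280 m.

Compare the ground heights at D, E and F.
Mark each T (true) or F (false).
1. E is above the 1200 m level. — T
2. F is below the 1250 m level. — F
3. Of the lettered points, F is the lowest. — F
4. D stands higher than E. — F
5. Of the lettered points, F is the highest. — T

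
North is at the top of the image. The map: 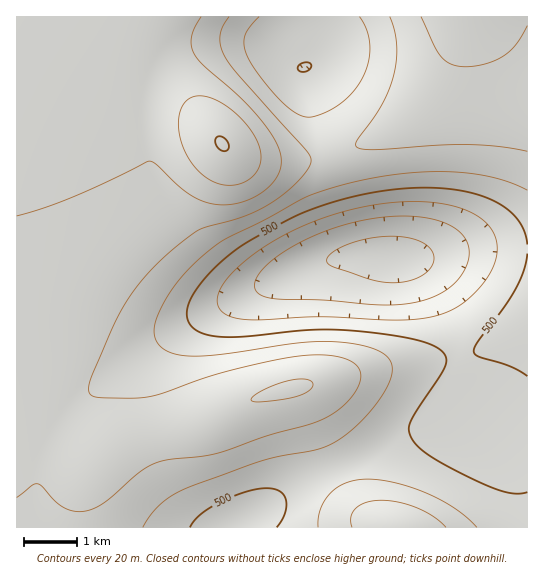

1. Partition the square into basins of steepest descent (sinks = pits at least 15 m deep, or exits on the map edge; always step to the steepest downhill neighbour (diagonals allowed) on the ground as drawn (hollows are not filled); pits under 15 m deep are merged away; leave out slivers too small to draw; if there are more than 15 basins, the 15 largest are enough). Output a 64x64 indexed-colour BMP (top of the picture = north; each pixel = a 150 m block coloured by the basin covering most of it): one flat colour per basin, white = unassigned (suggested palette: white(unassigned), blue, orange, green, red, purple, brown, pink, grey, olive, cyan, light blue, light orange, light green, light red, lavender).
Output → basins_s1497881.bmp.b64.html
<image width="64" height="64" href="data:image/bmp;base64,Qk12CAAAAAAAAHYAAAAoAAAAQAAAAEAAAAABAAQAAAAAAAAIAAATCwAAEwsAABAAAAAAAAAA////ALR3HwAOf/8ALKAsACgn1gC9Z5QAS1aMAMJ34wB/f38AIr28AM++FwDox64AeLv/AIrfmACWmP8A1bDFABERETMzMzMzMzMzMzMzMzMzMzMzMzMzERERERERERERERERMzMzMzMzMzMzMzMzMzMzMzMzMxERERERERERERERERETMzMzMzMzMzMzMzMzMzMzMzMxERERERERERERERERERMzMzMzMzMzMzMzMzMzMzMzMxERERERERERERERERERETMzMzMzMzMzMzMzMzMzMzMxERERERERERERERERERERMzMzMzMzMzMzMzMzMzMzMzERERERERERERERERERERETMzMzMzMzMzMzMzMzMzMzEREREREREREREREREREREREzMzMzMzMzMzMzMzMzMzMRERERERERERERERERERERERMzMzMzMzMzMzMzMzMzMRERERERERERERERERERERERETMzMzMzMzMzMzMzMzMxEREREREREREREREREREREREREzMzMzMzMzMzMzMzMxEREREREREREREREREREREREREREzMzMzMzMzMzMzMzERERERERERERERERERERERERERERERMzMzMzMzMzMzMRERERERERERERERERERERERERERERERETMzMzMzMzMRERERERERERERERERERERERERERERERERERMzMzMzMxERERERERERERERERERERERERERERERERERERMzMzMzEREREREREREREREREREREREREREREREREREREREzMzEREREREREREREREREREREREREREREREREREREREREREREREREREREREREREREREREREREREREREREREREREREREREREREREREREREREREREREREREREREREREREREREREREREREREREREREREREREREREREREREREREREREREREREREREREREREREREREREREREREREREREREREREREREREREREREREREREREREREREREREREREREREREREREREREREREREREREREREREREREREREREREREREREREREREREREREREREREREREREREREREREREREREREREREREREREREREREREREREREREREREREREREREREREREREREREREREREREREREREREREREREREREREREREREREREREREREREREREREREREREREREREREREREREREREREREREREREREREREREREREREREREREREREREREREREREREREREREREREREREREREREREREREREREREREREREREREREREREREREREREREREREREREREREREREREREREREREREREREREREREREREREREREREREREREREREREREREREREREREREREREREREREREREREREREREREREREREREREREREREREREREREREREREREREREREREREREREREREREREREREREREREREREREREREREREREREREREREREREREREREREREREREREREREREREREREREREREREREREREREREREREREREREREREREREREREREREREREREREREREREREREREREREREREREREREREREREREREREREREREREREREREREREREREREREREREREREREREREREREREREREREREREREREREREREREREREREREREREREREREREREREREREREREREREREREREREREREREREREREREREREREREREREREREREREREREREREREREREREREREREREREREREREREREREREREREREREREREREREREREREREREREREREREREREREREREREREREREREREREREREREREREREREREREREREREREREREREREREREREREREREREREREREREREREREREREREREREREREREREREREREREREREREREREREREREREREREREREREREREREREREREREREREREREREREREREREREREREREREREiIiIiIiERERERERERERERERERERERERERERERERERIiIiIiIiIiIRERERERERERERERERERERERERERERERIiIiIiIiIiIiIREREREREREREREREREREREREREREREiIiIiIiIiIiIiIREREREREREREREREREREREREREREiIiIiIiIiIiIiIiIREREREREREREREREREREREREREiIiIiIiIiIiIiIiIiEREREREREREREREREREREREREiIiIiIiIiIiIiIiIiIhEREREREREREREREREREREREiIiIiIiIiIiIiIiIiIiIREREREREREREREREREREREiIiIiIiIiIiIiIiIiIiIiEREREREREREREREREREREiIiIiIiIiIiIiIiIiIiIiIhEREREREREREREREREREiIiIiIiIiIiIiIiIiIiIiIiEREREREREREREREREREiIiIiIiIiIiIiIiIiIiIiIiIhEREREREREREREREREiIiIiIiIiIiIiIiIiIiIiIiIiEREREREREREREREREiIiIiIiIiIiIiIiIiIiIiIiIiIhEREREREREREREREiIiIiIiIiIiIiIiIiIiIiIiIiIiERERERERERERERESIiIiIiIiIiIiIiIiIiIiIiIiIiIRERERERERERERERIiIiIiIiIiIiIiIiIiIiIiIiIiIiERERERERERERERIiIiIiIiIiIiIiIiIiIiIiIiIiIiIRERER"/>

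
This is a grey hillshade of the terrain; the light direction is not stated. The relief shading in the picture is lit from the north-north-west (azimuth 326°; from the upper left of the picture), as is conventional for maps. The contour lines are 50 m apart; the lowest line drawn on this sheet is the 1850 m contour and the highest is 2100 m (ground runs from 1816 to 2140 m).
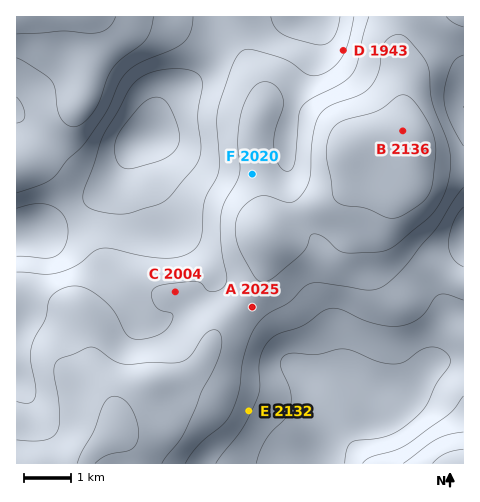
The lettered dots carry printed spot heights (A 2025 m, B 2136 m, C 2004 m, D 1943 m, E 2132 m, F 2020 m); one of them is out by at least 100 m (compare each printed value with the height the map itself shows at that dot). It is E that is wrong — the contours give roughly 1957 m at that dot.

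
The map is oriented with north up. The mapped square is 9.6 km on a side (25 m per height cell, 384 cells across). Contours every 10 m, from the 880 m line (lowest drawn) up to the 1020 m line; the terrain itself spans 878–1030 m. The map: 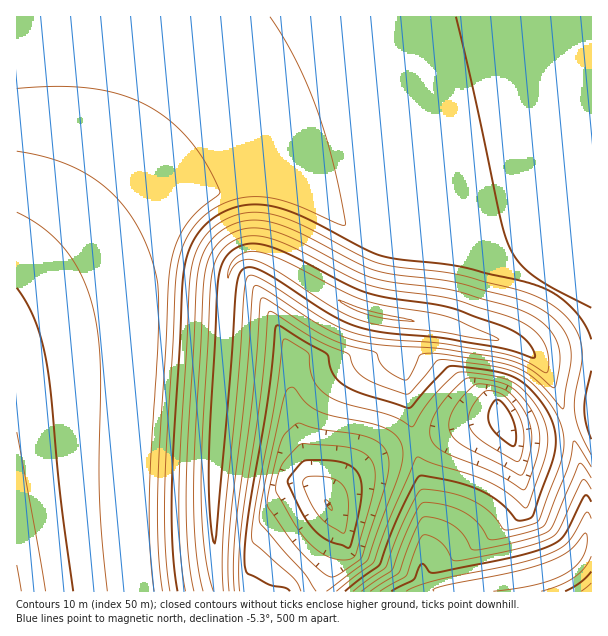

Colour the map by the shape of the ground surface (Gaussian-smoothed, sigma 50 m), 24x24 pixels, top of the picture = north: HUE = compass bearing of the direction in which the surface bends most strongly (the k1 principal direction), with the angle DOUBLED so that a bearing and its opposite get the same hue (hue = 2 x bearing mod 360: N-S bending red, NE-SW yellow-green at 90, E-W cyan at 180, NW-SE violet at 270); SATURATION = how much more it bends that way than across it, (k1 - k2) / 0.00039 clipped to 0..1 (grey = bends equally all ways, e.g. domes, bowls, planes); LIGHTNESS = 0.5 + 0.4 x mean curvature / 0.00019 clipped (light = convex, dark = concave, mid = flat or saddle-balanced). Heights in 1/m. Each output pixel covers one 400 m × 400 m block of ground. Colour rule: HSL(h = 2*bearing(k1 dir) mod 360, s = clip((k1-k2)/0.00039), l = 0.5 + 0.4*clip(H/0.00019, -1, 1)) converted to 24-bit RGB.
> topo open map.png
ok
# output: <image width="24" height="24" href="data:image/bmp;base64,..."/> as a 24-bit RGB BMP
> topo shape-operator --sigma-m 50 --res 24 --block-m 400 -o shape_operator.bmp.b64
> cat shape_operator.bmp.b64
<image width="24" height="24" href="data:image/bmp;base64,Qk32BgAAAAAAADYAAAAoAAAAGAAAABgAAAABABgAAAAAAMAGAAATCwAAEwsAAAAAAAAAAAAAgYN+goR/goV/goR/g4V/Pix4jIGKlo2H8//MDxBkera2pL6HNWGHF29jgYaj1k6i/01lTqX/zMD82cz/3cz/5cz/0KLjhaqMgIR+gYR/gYR/goR/g4SAMyl2ioSDmI+D/P/MEjtnfJ55fIt0Y2aIH1h1Wi8gkGdU2MaXkapfHXEcQYFHfXmJfnGS533s/c7df4R+gIR/gYR/gYR/goSALCl1iIOCmZCB//7MK2p/T5OBeYZ0ZHx/NxRbXIWCeoqAzMaSs56Ol4aYQo1QGm8xgD9vezI+/+rMf4R+gIR/gIR/gYN/goOAKCl0hoKBl46B//vMln1yGWpriop3dEVoPiJZUYNyZYl1u8qFqqSLloiYkYeZb4aYGg0/g4x39/3IfoR/f4R/gIR/gYN/gYKAKCx0hICBkomA//nMmH16L2x5b2Q2XytIUnttS39mUoVkpdNuiJh6i4yEj4iPeGaTOR1zh4p88f/MfoR/f4R/gIN/gYJ/gYJ/KC5zg3+CjIWA//jMlXt7b0+SUDiDcGOAZXtyUnxkS39YlNpVZ4tcd4lnhIpvUiZvc0F8iX9l6v/DfoN/f4N/gIJ/gIJ/gYJ/KDBzf32Ch4KA//jMj3x+eVqSQSiBkXKMgXeBaHtvV3xdltlQXIBOaYJQd4RUKws0f3hQpK1K1P+OfoN+foJ+f4J/gIJ/gIF/KjN0eXmCg4GA//jMin5/fmaPLh15mHmPknqNhHiFcH10qtFoZHtYaXxSdHZJKAkqfHlMu/+Dp69WfYJ+foJ+f4J+gIF/gIF/Lzh2cXOBgoB///jMhn+AgXKKHBZymn6ZnH2dlHybhH6bys6WfYBxdk1DNgoOKFM2X4JP0f/Ff3JyfYJ+foF+f4F+f4F+gIF/N0B5ZWmBgYB+//jMhICAgXmGERNXkHZIlYZDm59Mg69fxnlEfhIeeyE1cm6GVIaVxP/mj8qkgH2WfYF9fYF9foF+f4F+f4F+QUl8V1t/gYB9//rMhYOAf1SDPgg5jXhVmIBWlIlGjYMylmE0ZGbBuNb6zOH/zOr/mLfMnIelkHijfYF9fYF9foF9foF+f4B+S1B+TVJ/gIF//vrNh4V9PQQ/g26DiH+CjbzJzOn/zNz/zNf/wdD6iZzHd3eYjoeWmoubnnuWgh9cfYF9fYF9fYF9foB+foB+Vl2AQUuDf4KI/vXNgjliVhVbfJ6dzP/9rPP3aoOTc3WFgXyHjIOJkIWLdHaLjnBlh0UxfCctiXCIfYF9fYF9fYB9fYB9foB+a3SBLlCIf4+c7823/xn3pOb9zP//f6Gge4CAbHyBYm59fm5JfmYze1MmcEUmfFo5hHNtf4CEf4GEfYF+fYF+fYB+fYB+foB+fYB/H2t/fqejg7mYrLPii6y8i4F/g4B/gWZnaCQib0ktf3BNgXtrgX58gH+Bf3+Bf4CBf4CBf4CBfYF+fYF+fYF+fYB+foB+foB+SYJ2K5hbgKd8oqt/npF+j3p1ey8tcykrgXZ1gIB/gICAgICAgICAgICAgICAgICAgICAgICAfYF/fYF/fYF/fYF/foB/foB/foB/ToJTPX4gfIwjg2AjdjslgWZigIB/gIB/gIB/gIB/gIB/gICAgICAgICAgICAgICAgICAfYGAfYF/fYF/fYF/foF/foB/foB/foB/foB+f4B8f4B9f4B/f4B/f4B/gIB/gIB/gIB/gIB/gIB/gIB/gIB/gIB/gIB/gIB/fYGAfYGAfYGAfoGAfoF/foB/foB/foB/foB/f4B/f4B/f4B/f4B/f4B/f4B/f4B/gIB/gIB/gIB/gIB/gIB/gIB/gIB/gIB/foGBfoGBfoGAfoGAfoGAfoGAfoCAfoCAfoB/f4B/f4B/f4B/f4B/f4B/f4B/f4B/f4B/gIB/gIB/gIB/gIB/gIB/gIB/gIB/foGBfoGBfoGBfoGBfoGAfoGAfoCAfoCAfoCAf4CAf4B/f4B/f4B/f4B/f4B/f4B/f4B/f4B/gIB/gIB/gIB/gIB/gIB/gIB/foCBfoCBfoGBfoGBfoGBfoGBfoCAfoCAf4CAf4CAf4CAf4CAf4B/f4B/f4B/f4B/f4B/f4B/f4B/gIB/gIB/gIB/gIB/gIB/f4CBfoCBfoCBfoCBfoCBfoCBfoCAfoCAf4CAf4CAf4CAf4CAf4CAf4CAf4B/f4B/f4B/f4B/f4B/f4B/gIB/gIB/gIB/gIB/f4CBf4CBfoCBfoCBfoCBfoCBfoCAfoCAf4CAf4CAf4CAf4CAf4CAf4CAf4CAf4CAf4B/f4B/f4B/f4B/f4B/gIB/gIB/gIB/"/>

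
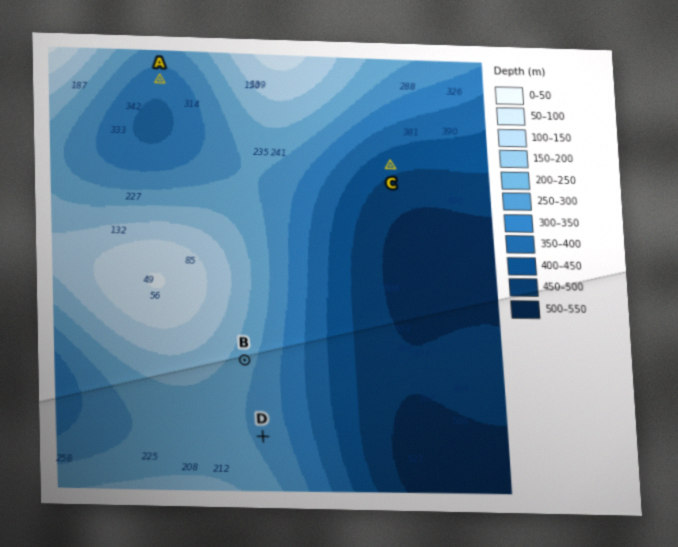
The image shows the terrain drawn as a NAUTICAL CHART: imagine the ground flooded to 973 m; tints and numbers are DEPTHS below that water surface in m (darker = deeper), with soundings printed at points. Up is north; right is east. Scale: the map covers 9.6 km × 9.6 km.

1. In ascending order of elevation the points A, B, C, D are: C A D B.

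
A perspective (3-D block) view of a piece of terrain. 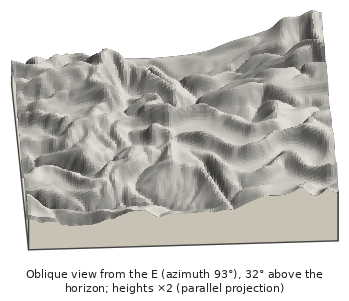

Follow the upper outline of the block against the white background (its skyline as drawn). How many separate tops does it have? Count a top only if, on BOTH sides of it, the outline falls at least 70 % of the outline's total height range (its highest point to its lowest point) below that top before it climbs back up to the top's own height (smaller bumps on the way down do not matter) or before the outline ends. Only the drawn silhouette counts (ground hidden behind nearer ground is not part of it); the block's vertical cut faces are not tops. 0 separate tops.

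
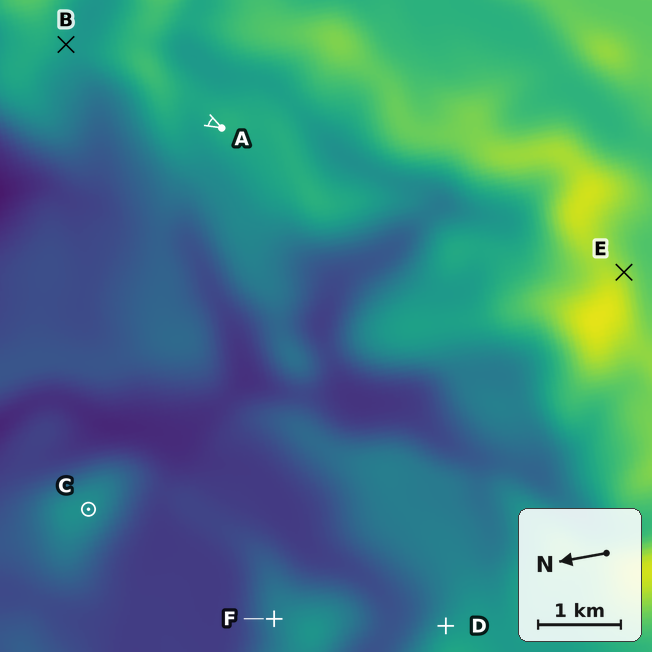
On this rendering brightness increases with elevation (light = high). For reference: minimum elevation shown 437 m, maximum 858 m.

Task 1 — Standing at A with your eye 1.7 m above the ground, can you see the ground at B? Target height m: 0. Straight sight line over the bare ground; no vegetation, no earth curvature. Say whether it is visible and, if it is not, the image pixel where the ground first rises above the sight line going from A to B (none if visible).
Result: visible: false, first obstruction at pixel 181 106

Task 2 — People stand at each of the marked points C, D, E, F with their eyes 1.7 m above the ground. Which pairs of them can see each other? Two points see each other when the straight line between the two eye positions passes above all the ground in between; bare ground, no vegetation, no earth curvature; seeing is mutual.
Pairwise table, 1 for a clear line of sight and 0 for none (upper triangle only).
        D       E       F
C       1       0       1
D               0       0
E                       0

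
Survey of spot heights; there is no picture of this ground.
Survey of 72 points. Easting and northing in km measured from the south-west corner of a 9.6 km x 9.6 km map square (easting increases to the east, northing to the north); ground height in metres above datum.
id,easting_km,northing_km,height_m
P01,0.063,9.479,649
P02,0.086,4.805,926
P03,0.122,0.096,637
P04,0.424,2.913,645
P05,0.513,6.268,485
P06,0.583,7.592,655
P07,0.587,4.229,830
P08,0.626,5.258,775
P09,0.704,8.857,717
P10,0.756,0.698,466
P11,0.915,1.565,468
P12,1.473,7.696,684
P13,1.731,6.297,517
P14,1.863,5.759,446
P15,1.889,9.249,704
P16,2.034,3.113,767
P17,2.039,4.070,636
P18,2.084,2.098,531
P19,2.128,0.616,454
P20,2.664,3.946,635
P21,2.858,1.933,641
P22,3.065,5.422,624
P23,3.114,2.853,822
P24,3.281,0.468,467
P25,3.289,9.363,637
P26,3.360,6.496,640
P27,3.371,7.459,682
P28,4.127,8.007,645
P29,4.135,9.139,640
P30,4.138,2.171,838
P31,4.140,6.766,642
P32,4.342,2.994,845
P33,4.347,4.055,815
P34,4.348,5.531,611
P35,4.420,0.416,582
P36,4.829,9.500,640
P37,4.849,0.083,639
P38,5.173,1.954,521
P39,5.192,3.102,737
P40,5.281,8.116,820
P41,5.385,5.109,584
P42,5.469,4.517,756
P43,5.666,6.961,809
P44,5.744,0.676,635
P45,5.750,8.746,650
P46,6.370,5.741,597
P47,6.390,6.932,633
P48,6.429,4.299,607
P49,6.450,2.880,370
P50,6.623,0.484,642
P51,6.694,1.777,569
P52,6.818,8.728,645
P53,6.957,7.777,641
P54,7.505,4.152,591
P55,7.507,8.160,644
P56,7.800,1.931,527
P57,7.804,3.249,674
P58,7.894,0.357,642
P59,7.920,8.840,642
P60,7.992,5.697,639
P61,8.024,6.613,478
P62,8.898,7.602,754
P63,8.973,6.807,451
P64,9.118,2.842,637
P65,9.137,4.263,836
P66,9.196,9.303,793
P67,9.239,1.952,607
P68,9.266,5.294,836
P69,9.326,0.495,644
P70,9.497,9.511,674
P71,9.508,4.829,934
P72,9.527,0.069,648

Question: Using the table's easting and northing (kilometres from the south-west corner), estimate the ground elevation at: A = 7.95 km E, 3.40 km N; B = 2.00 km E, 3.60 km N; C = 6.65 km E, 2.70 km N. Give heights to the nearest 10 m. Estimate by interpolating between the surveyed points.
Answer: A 760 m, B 650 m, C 410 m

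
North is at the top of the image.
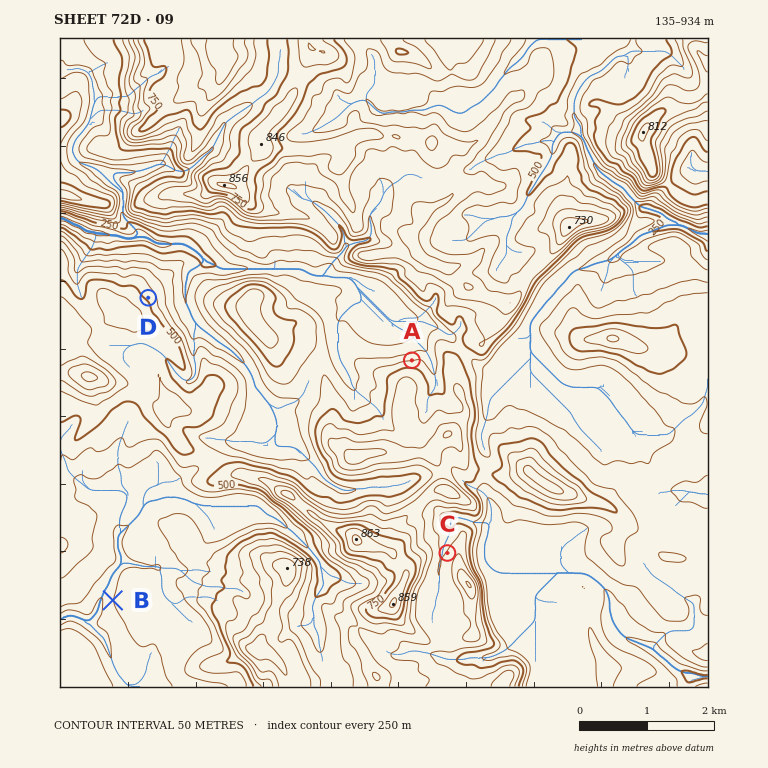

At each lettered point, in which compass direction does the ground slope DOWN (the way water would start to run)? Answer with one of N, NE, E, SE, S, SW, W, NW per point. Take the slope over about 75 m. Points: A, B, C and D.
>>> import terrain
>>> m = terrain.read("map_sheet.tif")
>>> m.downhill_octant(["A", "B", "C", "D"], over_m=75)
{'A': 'N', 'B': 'W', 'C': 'NW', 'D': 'NE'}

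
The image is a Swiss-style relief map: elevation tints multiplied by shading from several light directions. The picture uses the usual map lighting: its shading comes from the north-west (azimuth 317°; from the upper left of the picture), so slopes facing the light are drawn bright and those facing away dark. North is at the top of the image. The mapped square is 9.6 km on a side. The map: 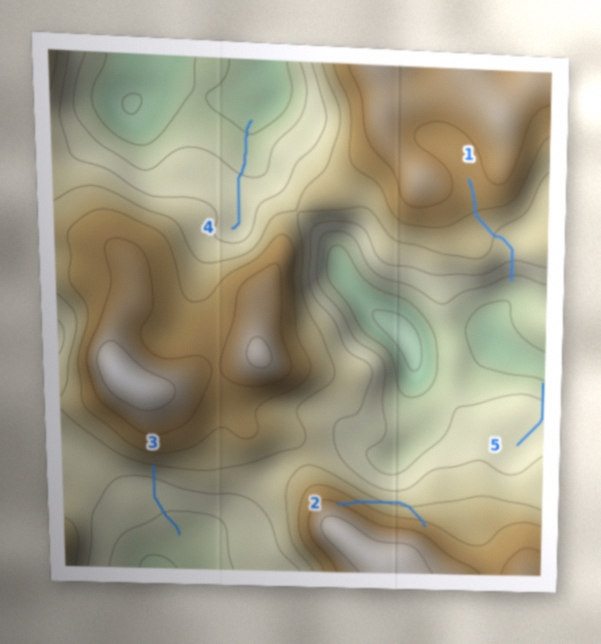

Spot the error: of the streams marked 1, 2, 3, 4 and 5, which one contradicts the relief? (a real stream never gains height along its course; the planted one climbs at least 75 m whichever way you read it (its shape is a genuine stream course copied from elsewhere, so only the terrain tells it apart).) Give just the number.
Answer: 2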